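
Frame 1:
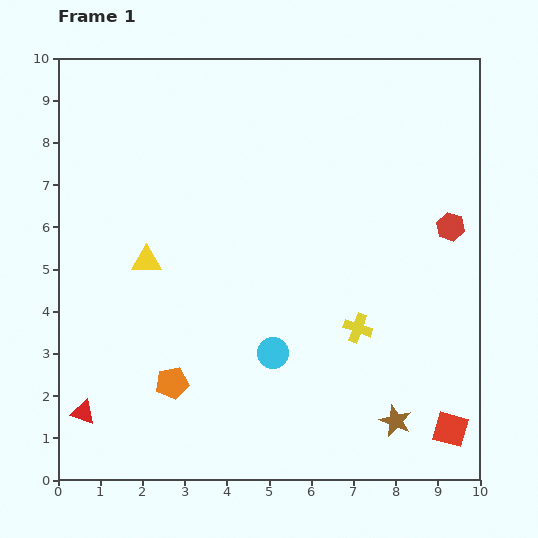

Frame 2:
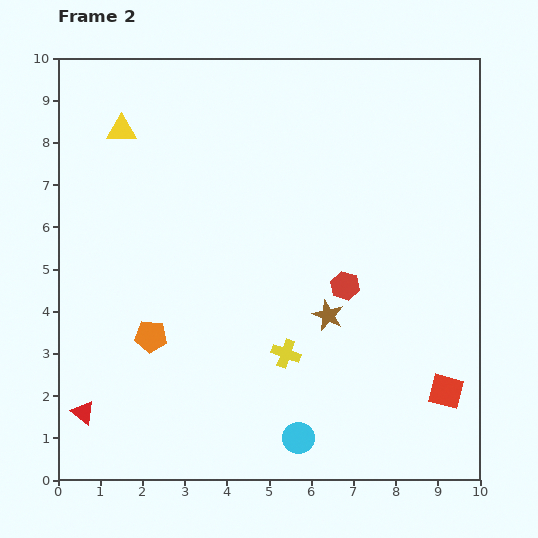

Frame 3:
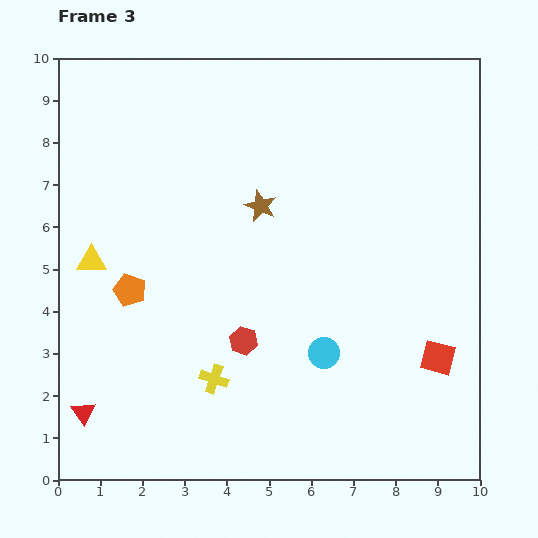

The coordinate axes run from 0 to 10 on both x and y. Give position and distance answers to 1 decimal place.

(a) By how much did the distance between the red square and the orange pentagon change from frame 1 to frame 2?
+0.4

Distance in frame 1: 6.7. Distance in frame 2: 7.1.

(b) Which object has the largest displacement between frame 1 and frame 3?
the brown star

(moved 6.0; next 5.6)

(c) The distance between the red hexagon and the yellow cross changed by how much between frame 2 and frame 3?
-1.0

Distance in frame 2: 2.1. Distance in frame 3: 1.1.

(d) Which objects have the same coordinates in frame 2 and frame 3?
the red triangle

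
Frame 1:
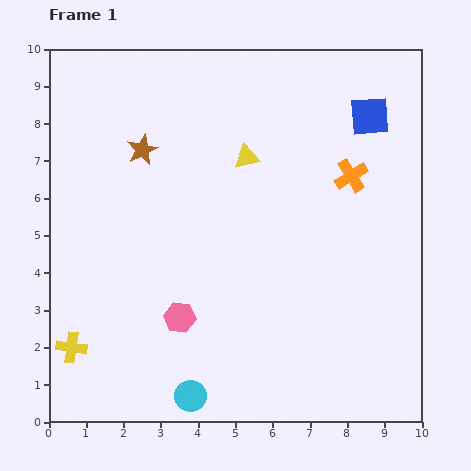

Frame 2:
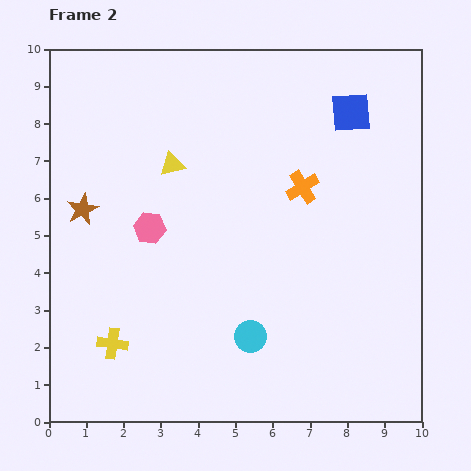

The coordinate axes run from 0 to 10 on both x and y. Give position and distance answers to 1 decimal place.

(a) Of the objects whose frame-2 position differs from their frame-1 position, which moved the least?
the blue square

(moved 0.5)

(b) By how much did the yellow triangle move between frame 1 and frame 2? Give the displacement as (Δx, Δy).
(-2.0, -0.2)

The yellow triangle was at (5.3, 7.1) in frame 1 and (3.3, 6.9) in frame 2.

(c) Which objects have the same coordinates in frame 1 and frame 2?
none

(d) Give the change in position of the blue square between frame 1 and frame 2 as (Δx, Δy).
(-0.5, 0.1)

The blue square was at (8.6, 8.2) in frame 1 and (8.1, 8.3) in frame 2.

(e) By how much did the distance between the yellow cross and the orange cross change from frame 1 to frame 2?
-2.2

Distance in frame 1: 8.8. Distance in frame 2: 6.6.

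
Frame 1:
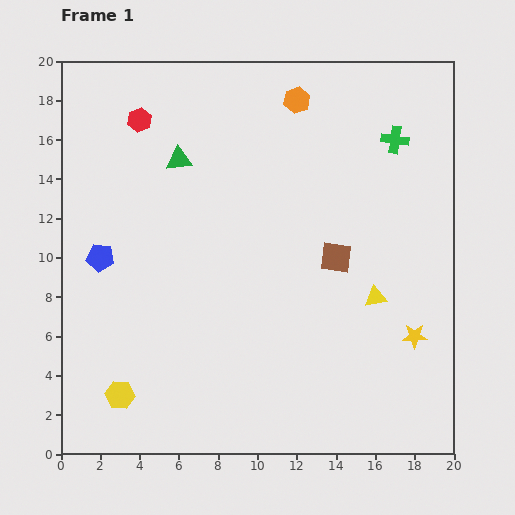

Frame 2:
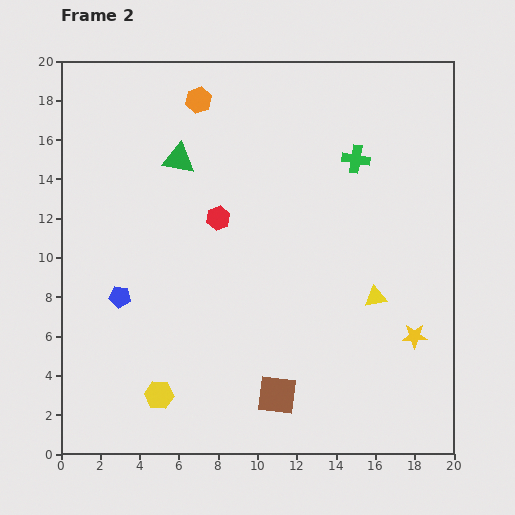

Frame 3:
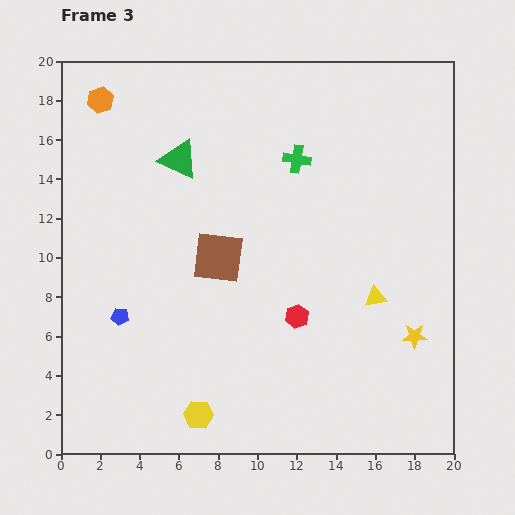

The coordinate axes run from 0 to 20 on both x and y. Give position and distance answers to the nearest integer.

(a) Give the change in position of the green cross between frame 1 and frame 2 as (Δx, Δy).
(-2, -1)

The green cross was at (17, 16) in frame 1 and (15, 15) in frame 2.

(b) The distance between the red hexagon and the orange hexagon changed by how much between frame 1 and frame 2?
-2

Distance in frame 1: 8. Distance in frame 2: 6.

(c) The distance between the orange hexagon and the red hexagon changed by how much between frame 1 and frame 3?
+7

Distance in frame 1: 8. Distance in frame 3: 15.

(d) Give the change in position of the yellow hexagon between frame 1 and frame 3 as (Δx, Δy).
(4, -1)

The yellow hexagon was at (3, 3) in frame 1 and (7, 2) in frame 3.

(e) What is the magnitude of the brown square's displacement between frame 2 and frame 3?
8

The brown square moved from (11, 3) to (8, 10), a distance of √(3² + 7²) ≈ 8.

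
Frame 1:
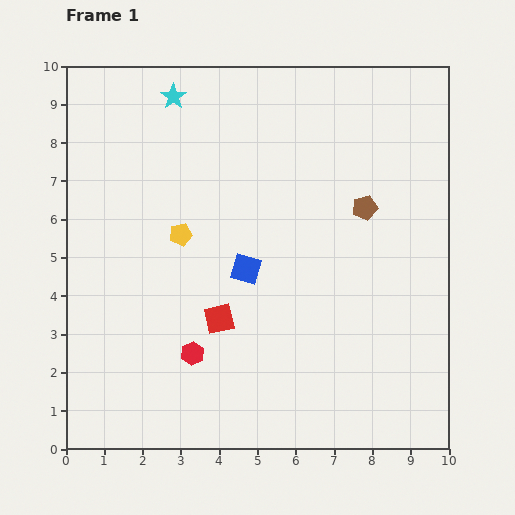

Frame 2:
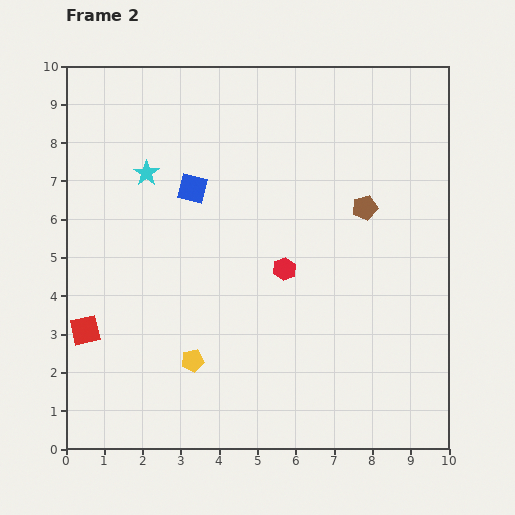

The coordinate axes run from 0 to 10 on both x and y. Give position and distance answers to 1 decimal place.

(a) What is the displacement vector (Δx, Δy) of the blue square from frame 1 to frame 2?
(-1.4, 2.1)

The blue square was at (4.7, 4.7) in frame 1 and (3.3, 6.8) in frame 2.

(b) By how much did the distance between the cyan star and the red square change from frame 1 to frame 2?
-1.5

Distance in frame 1: 5.9. Distance in frame 2: 4.4.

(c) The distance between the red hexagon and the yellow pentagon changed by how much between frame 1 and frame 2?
+0.3

Distance in frame 1: 3.1. Distance in frame 2: 3.4.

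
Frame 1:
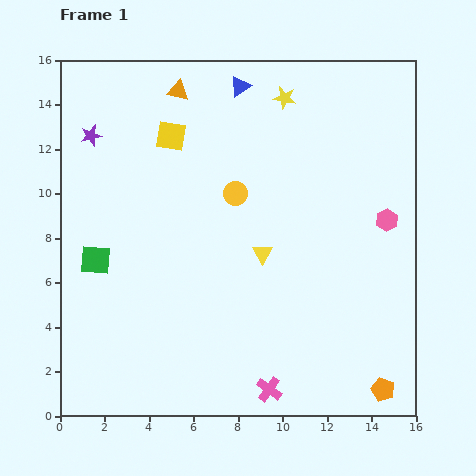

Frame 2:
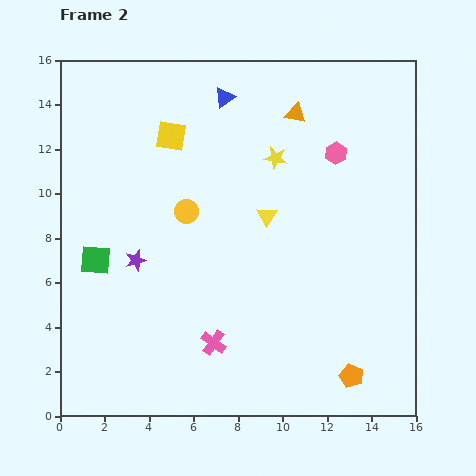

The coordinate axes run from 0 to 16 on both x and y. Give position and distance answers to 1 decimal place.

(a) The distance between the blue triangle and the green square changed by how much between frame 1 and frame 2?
-0.9

Distance in frame 1: 10.2. Distance in frame 2: 9.3.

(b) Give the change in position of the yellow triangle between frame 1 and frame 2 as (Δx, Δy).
(0.2, 1.7)

The yellow triangle was at (9.1, 7.3) in frame 1 and (9.3, 9.0) in frame 2.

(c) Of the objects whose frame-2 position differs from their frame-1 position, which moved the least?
the blue triangle

(moved 0.9)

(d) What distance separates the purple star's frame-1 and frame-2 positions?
5.9

The purple star moved from (1.4, 12.6) to (3.4, 7.0), a distance of √(2.0² + 5.6²) ≈ 5.9.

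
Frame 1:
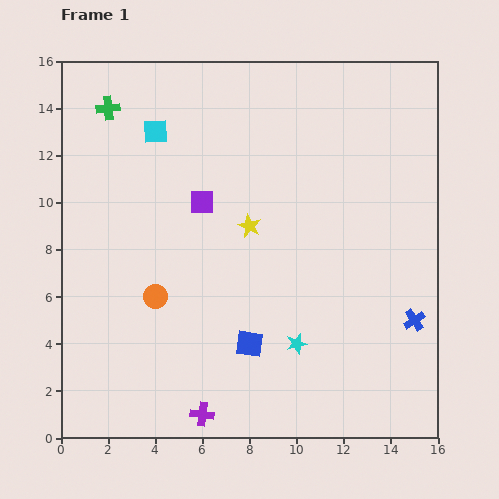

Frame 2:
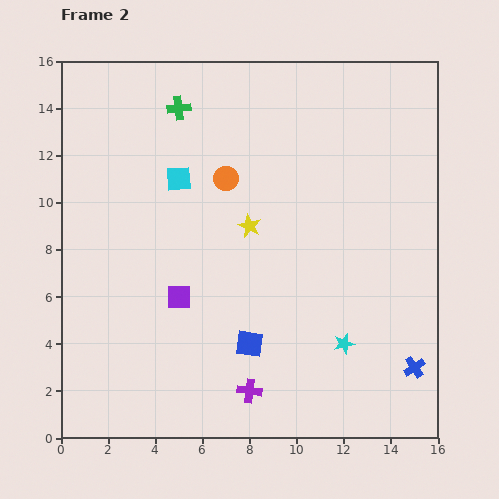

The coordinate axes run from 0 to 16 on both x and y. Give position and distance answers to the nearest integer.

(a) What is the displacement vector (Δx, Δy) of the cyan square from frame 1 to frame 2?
(1, -2)

The cyan square was at (4, 13) in frame 1 and (5, 11) in frame 2.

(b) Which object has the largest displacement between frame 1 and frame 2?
the orange circle

(moved 6; next 4)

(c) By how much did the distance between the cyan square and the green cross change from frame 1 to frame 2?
+1

Distance in frame 1: 2. Distance in frame 2: 3.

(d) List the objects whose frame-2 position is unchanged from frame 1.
the blue square, the yellow star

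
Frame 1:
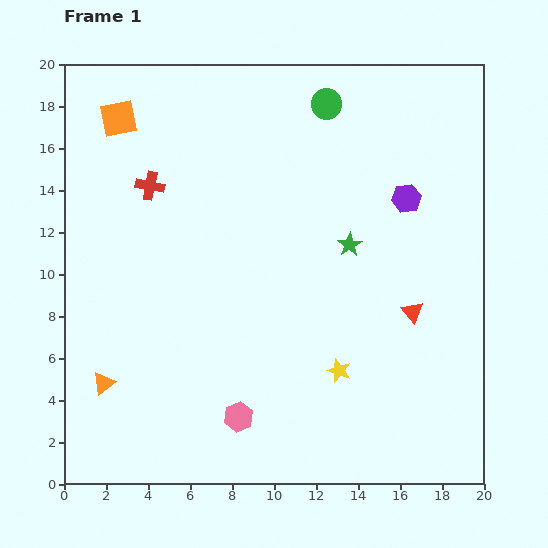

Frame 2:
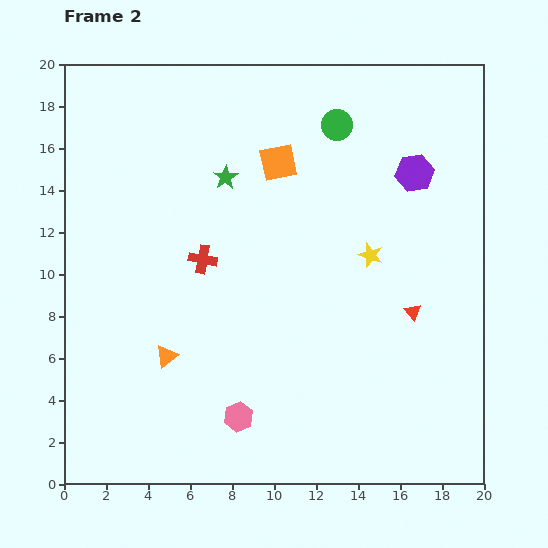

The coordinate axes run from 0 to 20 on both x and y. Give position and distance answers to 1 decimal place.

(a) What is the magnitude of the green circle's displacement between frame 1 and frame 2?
1.1

The green circle moved from (12.5, 18.1) to (13.0, 17.1), a distance of √(0.5² + 1.0²) ≈ 1.1.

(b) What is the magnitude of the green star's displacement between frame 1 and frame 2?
6.7

The green star moved from (13.6, 11.4) to (7.7, 14.6), a distance of √(5.9² + 3.2²) ≈ 6.7.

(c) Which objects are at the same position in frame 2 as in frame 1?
the red triangle, the pink hexagon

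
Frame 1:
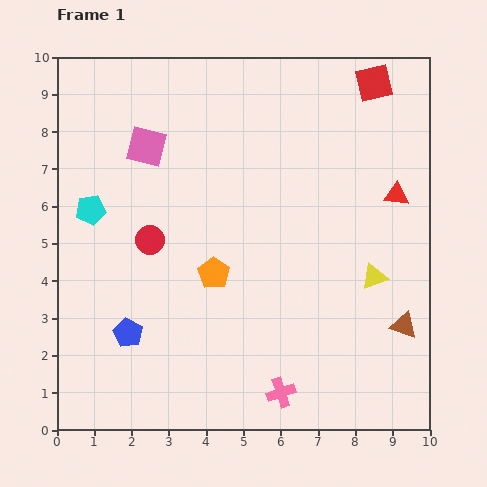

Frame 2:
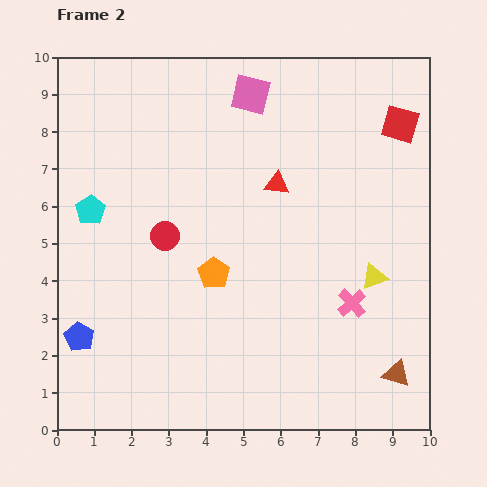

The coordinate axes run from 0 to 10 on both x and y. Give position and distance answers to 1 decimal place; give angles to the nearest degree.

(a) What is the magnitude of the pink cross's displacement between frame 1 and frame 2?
3.1

The pink cross moved from (6.0, 1.0) to (7.9, 3.4), a distance of √(1.9² + 2.4²) ≈ 3.1.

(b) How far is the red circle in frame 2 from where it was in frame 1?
0.4

The red circle moved from (2.5, 5.1) to (2.9, 5.2), a distance of √(0.4² + 0.1²) ≈ 0.4.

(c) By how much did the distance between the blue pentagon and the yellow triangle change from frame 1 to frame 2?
+1.3

Distance in frame 1: 6.8. Distance in frame 2: 8.1.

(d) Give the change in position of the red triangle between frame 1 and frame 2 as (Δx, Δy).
(-3.2, 0.3)

The red triangle was at (9.1, 6.3) in frame 1 and (5.9, 6.6) in frame 2.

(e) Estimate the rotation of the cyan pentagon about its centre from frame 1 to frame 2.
22° counter-clockwise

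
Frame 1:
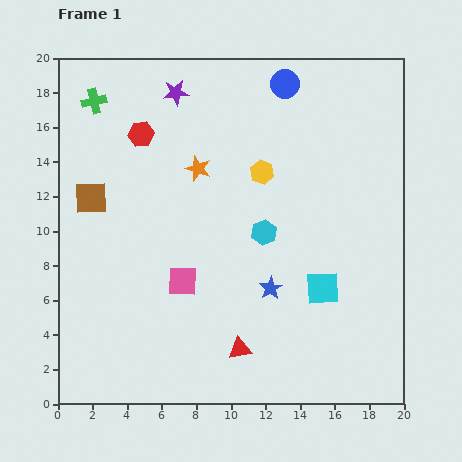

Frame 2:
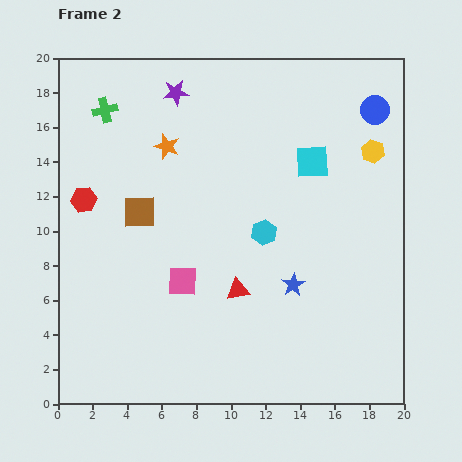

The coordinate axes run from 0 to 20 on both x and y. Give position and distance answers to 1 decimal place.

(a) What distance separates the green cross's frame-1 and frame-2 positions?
0.8

The green cross moved from (2.1, 17.5) to (2.7, 17.0), a distance of √(0.6² + 0.5²) ≈ 0.8.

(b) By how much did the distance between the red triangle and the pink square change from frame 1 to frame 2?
-1.9

Distance in frame 1: 5.1. Distance in frame 2: 3.2.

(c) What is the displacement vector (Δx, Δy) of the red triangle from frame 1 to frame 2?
(-0.1, 3.4)

The red triangle was at (10.5, 3.2) in frame 1 and (10.4, 6.6) in frame 2.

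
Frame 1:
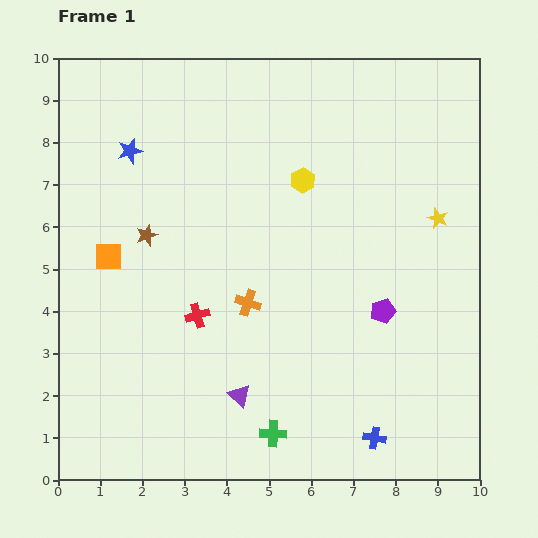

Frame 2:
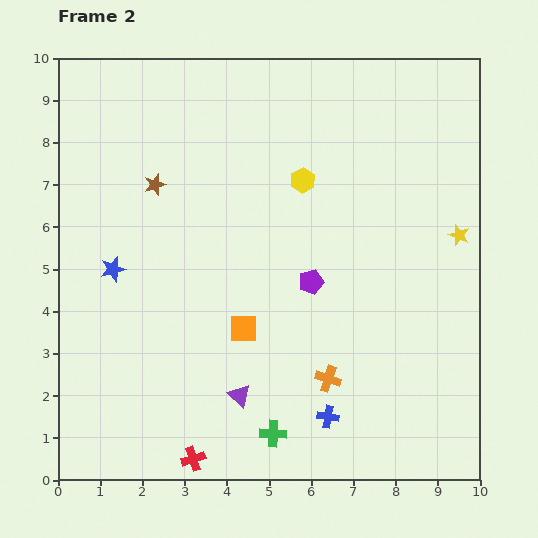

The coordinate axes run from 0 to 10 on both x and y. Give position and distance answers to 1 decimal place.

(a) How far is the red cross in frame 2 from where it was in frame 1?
3.4

The red cross moved from (3.3, 3.9) to (3.2, 0.5), a distance of √(0.1² + 3.4²) ≈ 3.4.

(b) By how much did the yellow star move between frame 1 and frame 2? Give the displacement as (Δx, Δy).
(0.5, -0.4)

The yellow star was at (9.0, 6.2) in frame 1 and (9.5, 5.8) in frame 2.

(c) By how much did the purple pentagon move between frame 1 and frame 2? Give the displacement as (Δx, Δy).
(-1.7, 0.7)

The purple pentagon was at (7.7, 4.0) in frame 1 and (6.0, 4.7) in frame 2.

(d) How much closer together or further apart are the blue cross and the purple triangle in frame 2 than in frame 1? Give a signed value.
-1.2

Distance in frame 1: 3.4. Distance in frame 2: 2.2.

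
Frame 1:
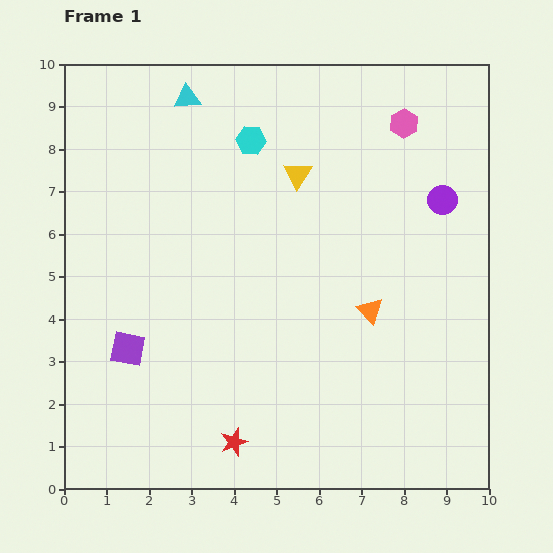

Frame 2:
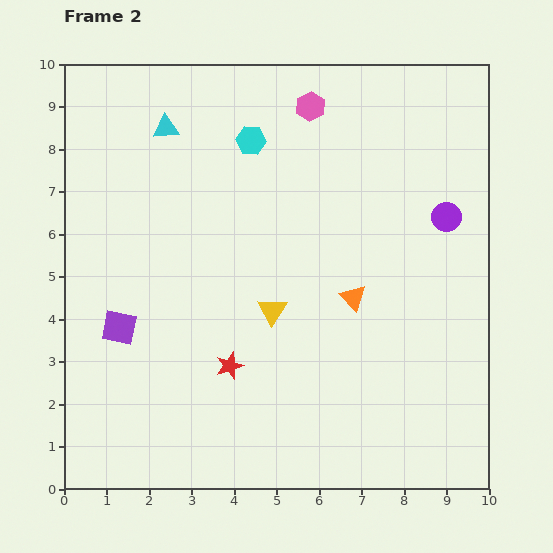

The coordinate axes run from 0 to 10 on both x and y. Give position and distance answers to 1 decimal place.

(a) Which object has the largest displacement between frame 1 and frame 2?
the yellow triangle

(moved 3.3; next 2.2)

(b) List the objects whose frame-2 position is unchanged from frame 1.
the cyan hexagon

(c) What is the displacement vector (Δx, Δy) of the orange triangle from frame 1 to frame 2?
(-0.4, 0.3)

The orange triangle was at (7.2, 4.2) in frame 1 and (6.8, 4.5) in frame 2.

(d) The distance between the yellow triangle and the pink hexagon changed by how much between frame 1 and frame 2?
+2.1

Distance in frame 1: 2.8. Distance in frame 2: 4.9.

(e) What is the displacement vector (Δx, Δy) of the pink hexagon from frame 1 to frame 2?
(-2.2, 0.4)

The pink hexagon was at (8.0, 8.6) in frame 1 and (5.8, 9.0) in frame 2.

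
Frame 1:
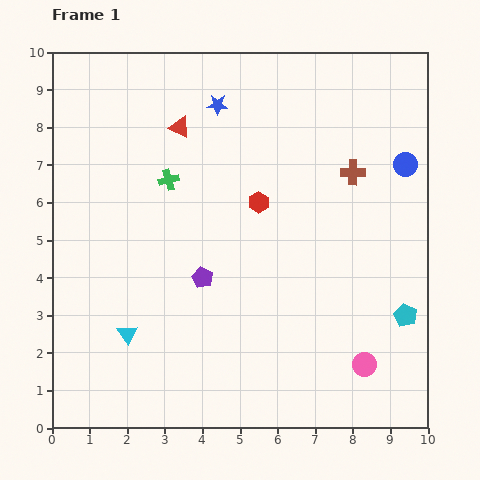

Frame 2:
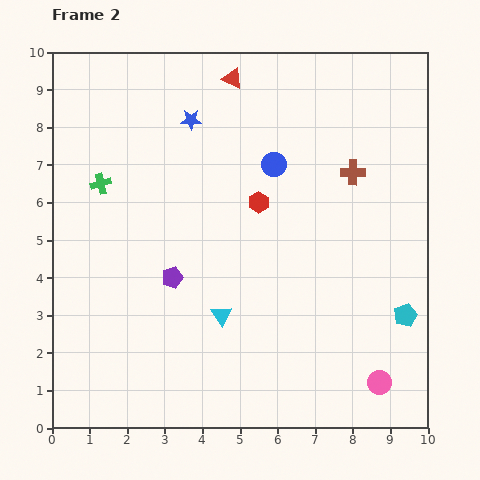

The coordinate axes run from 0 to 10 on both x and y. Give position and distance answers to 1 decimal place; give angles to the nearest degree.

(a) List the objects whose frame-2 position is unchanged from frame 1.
the cyan pentagon, the brown cross, the red hexagon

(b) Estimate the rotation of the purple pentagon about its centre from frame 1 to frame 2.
28° clockwise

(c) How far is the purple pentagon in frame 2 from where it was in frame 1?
0.8

The purple pentagon moved from (4.0, 4.0) to (3.2, 4.0), a distance of √(0.8² + 0.0²) ≈ 0.8.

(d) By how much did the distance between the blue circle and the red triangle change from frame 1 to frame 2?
-3.6

Distance in frame 1: 6.1. Distance in frame 2: 2.5.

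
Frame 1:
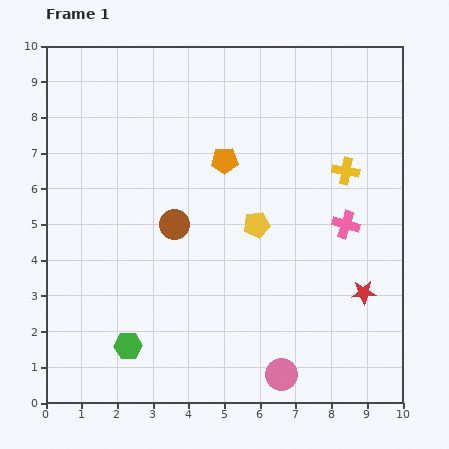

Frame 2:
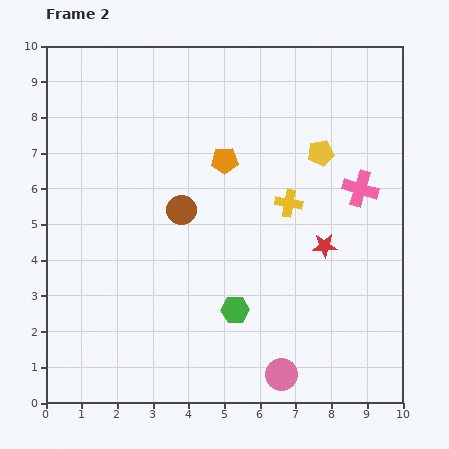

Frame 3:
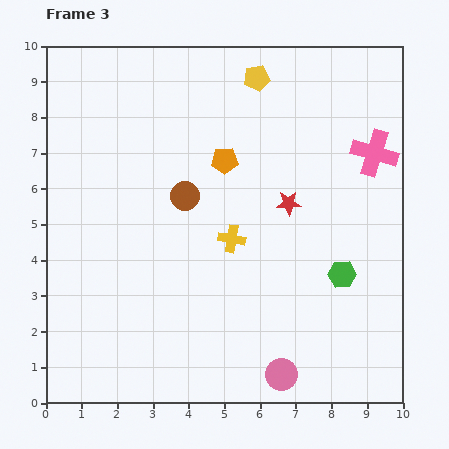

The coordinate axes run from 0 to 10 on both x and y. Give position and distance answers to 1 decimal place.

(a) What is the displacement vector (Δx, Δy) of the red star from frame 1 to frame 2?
(-1.1, 1.3)

The red star was at (8.9, 3.1) in frame 1 and (7.8, 4.4) in frame 2.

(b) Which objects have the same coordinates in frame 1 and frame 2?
the orange pentagon, the pink circle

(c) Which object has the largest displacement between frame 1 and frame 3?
the green hexagon

(moved 6.3; next 4.1)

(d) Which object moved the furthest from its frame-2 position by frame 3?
the green hexagon

(moved 3.2; next 2.8)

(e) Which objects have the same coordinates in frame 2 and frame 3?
the orange pentagon, the pink circle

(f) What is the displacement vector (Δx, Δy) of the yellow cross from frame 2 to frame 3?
(-1.6, -1.0)

The yellow cross was at (6.8, 5.6) in frame 2 and (5.2, 4.6) in frame 3.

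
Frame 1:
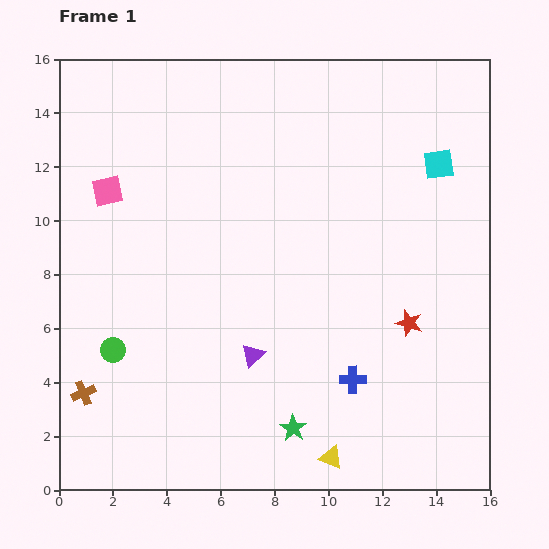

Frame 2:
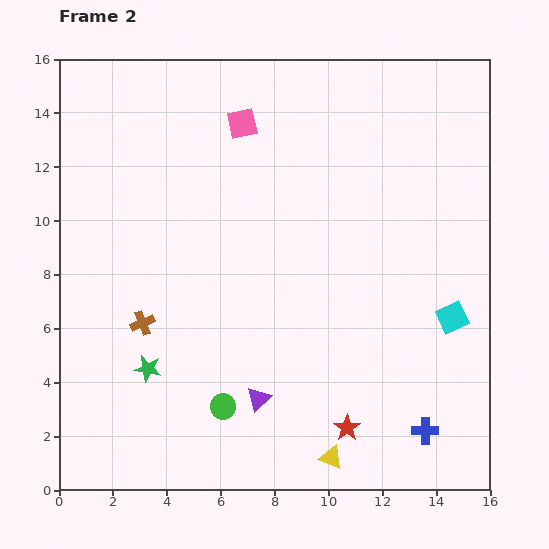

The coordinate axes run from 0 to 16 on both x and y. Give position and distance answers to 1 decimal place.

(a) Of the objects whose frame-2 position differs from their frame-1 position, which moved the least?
the purple triangle

(moved 1.6)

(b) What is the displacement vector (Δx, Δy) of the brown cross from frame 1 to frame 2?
(2.2, 2.6)

The brown cross was at (0.9, 3.6) in frame 1 and (3.1, 6.2) in frame 2.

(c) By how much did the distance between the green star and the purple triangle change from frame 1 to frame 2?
+1.1

Distance in frame 1: 3.1. Distance in frame 2: 4.2.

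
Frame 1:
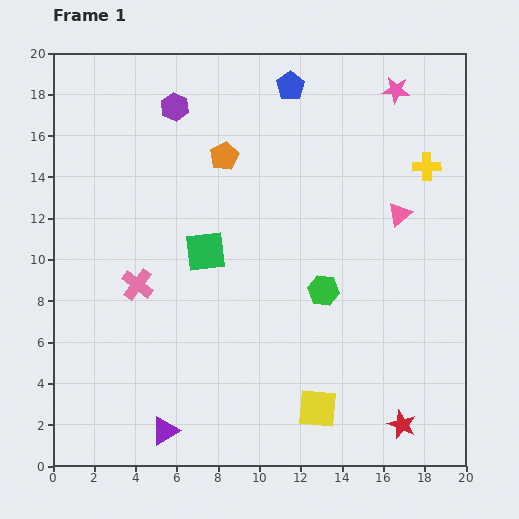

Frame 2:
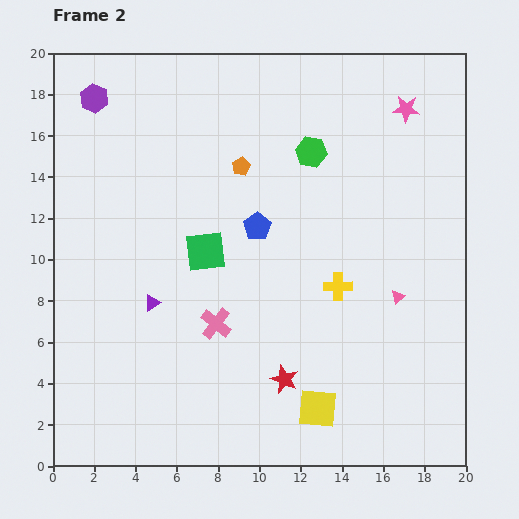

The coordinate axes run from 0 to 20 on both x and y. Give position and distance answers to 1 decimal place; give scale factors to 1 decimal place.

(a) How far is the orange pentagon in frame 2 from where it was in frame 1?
0.9

The orange pentagon moved from (8.3, 15.0) to (9.1, 14.5), a distance of √(0.8² + 0.5²) ≈ 0.9.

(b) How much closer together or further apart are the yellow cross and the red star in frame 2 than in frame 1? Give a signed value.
-7.4

Distance in frame 1: 12.6. Distance in frame 2: 5.2.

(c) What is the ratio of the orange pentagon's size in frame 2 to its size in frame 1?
0.6×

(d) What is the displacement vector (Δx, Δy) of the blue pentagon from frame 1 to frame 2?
(-1.6, -6.8)

The blue pentagon was at (11.5, 18.4) in frame 1 and (9.9, 11.6) in frame 2.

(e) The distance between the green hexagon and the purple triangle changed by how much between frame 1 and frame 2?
+0.3

Distance in frame 1: 10.3. Distance in frame 2: 10.6.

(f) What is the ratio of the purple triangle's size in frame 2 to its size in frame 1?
0.6×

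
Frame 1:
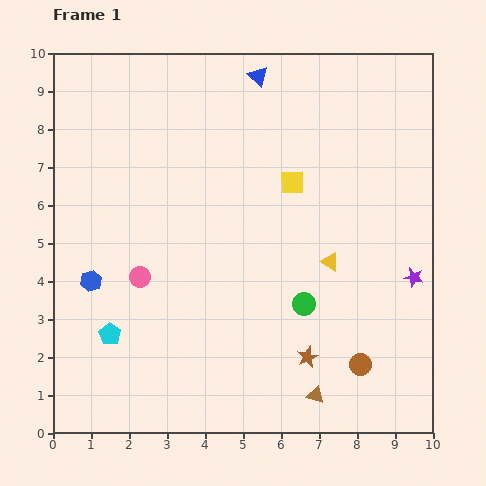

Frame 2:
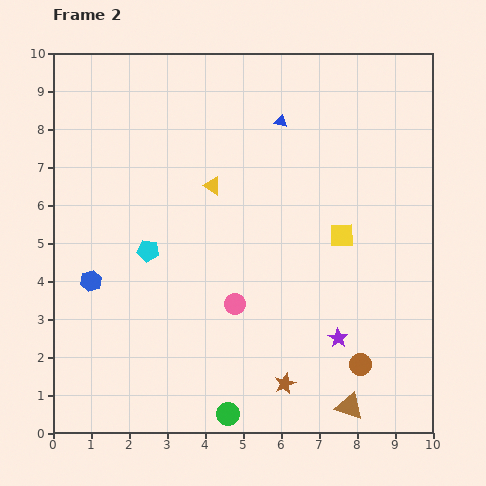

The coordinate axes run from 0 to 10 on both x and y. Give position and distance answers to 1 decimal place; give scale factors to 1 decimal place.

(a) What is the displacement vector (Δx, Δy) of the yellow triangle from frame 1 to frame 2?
(-3.1, 2.0)

The yellow triangle was at (7.3, 4.5) in frame 1 and (4.2, 6.5) in frame 2.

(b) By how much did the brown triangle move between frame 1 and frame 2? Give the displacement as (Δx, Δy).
(0.9, -0.3)

The brown triangle was at (6.9, 1.0) in frame 1 and (7.8, 0.7) in frame 2.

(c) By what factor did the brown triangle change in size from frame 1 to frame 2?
1.6×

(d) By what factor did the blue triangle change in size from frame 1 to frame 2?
0.6×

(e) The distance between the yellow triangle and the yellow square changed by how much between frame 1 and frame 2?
+1.3

Distance in frame 1: 2.3. Distance in frame 2: 3.6.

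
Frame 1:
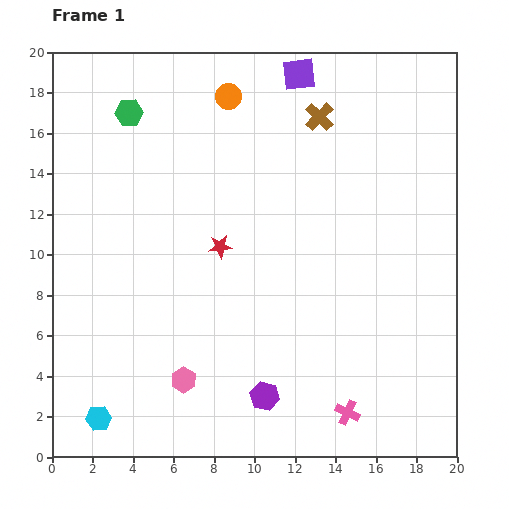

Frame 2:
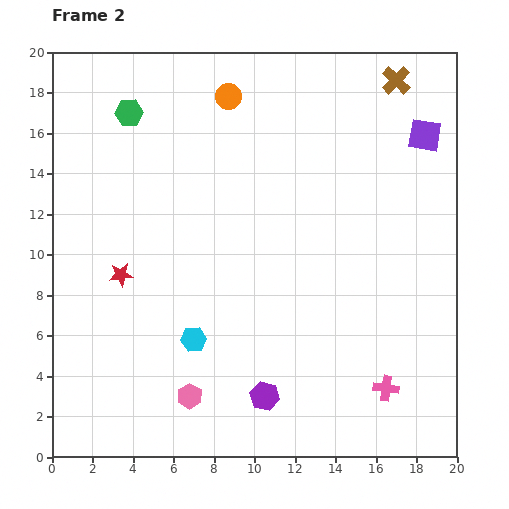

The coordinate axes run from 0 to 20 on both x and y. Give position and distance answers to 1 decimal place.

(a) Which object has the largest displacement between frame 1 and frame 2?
the purple square

(moved 6.9; next 6.1)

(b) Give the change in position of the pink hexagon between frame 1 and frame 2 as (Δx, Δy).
(0.3, -0.8)

The pink hexagon was at (6.5, 3.8) in frame 1 and (6.8, 3.0) in frame 2.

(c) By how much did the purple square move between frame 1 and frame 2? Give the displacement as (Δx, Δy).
(6.2, -3.0)

The purple square was at (12.2, 18.9) in frame 1 and (18.4, 15.9) in frame 2.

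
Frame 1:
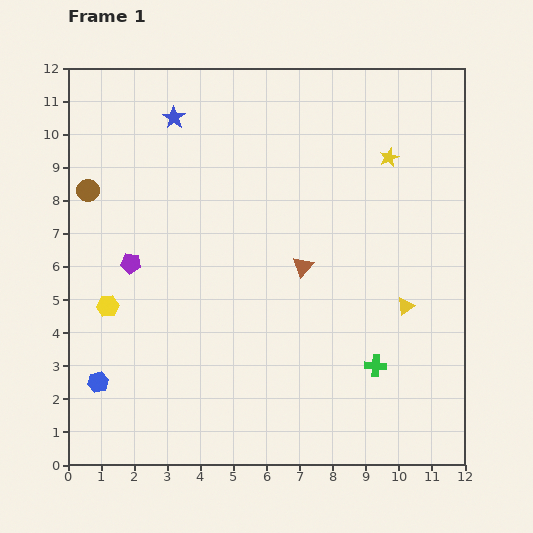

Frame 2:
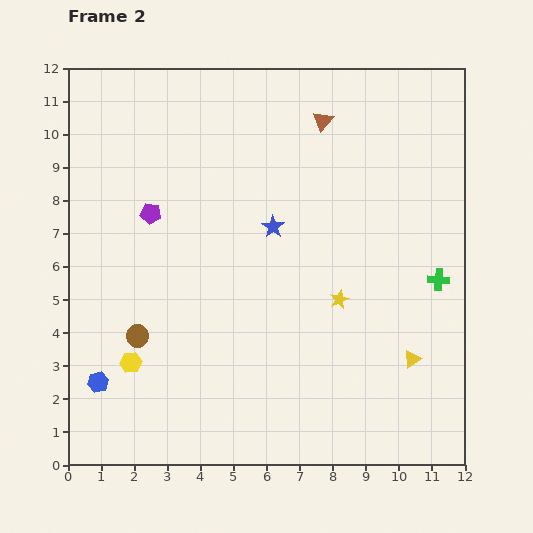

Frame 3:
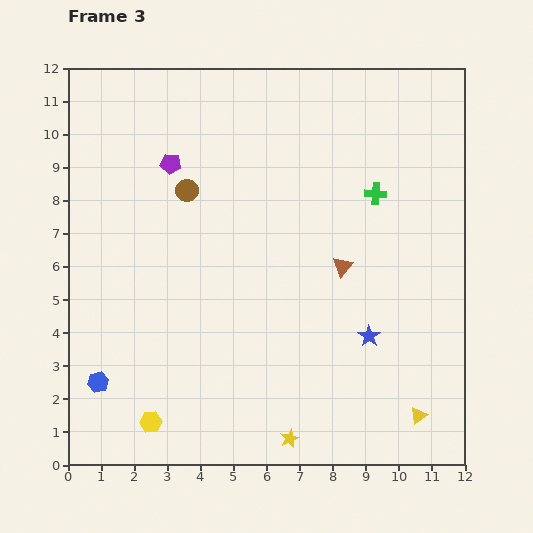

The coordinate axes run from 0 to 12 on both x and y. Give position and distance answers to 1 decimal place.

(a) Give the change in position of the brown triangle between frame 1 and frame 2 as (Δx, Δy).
(0.6, 4.4)

The brown triangle was at (7.1, 6.0) in frame 1 and (7.7, 10.4) in frame 2.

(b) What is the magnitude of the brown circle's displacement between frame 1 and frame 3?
3.0

The brown circle moved from (0.6, 8.3) to (3.6, 8.3), a distance of √(3.0² + 0.0²) ≈ 3.0.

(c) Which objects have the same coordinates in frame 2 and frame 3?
the blue hexagon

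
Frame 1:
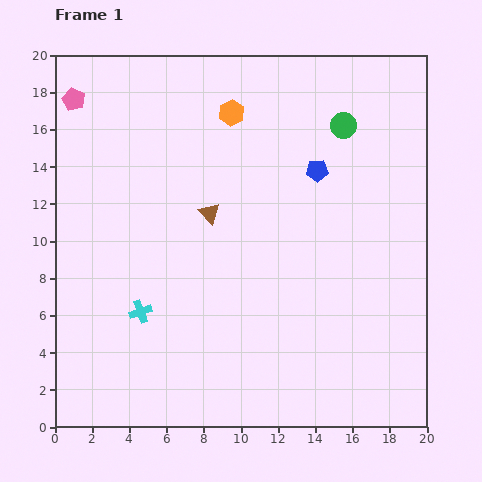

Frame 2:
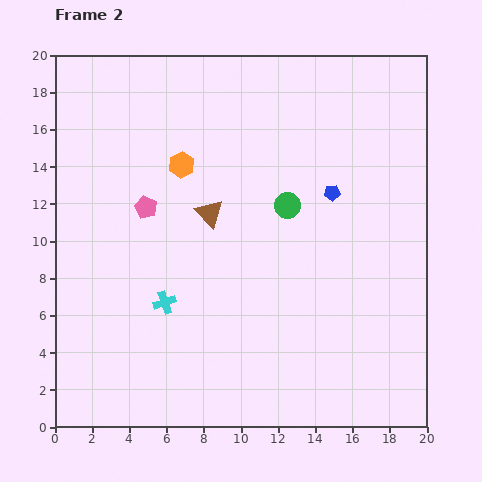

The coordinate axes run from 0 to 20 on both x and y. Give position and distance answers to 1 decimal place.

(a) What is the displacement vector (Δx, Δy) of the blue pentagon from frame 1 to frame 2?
(0.8, -1.2)

The blue pentagon was at (14.1, 13.8) in frame 1 and (14.9, 12.6) in frame 2.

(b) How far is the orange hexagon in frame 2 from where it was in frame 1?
3.9

The orange hexagon moved from (9.5, 16.9) to (6.8, 14.1), a distance of √(2.7² + 2.8²) ≈ 3.9.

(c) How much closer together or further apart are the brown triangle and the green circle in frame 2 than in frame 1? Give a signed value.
-4.4

Distance in frame 1: 8.6. Distance in frame 2: 4.2.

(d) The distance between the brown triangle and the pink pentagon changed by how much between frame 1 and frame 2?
-6.1

Distance in frame 1: 9.5. Distance in frame 2: 3.4.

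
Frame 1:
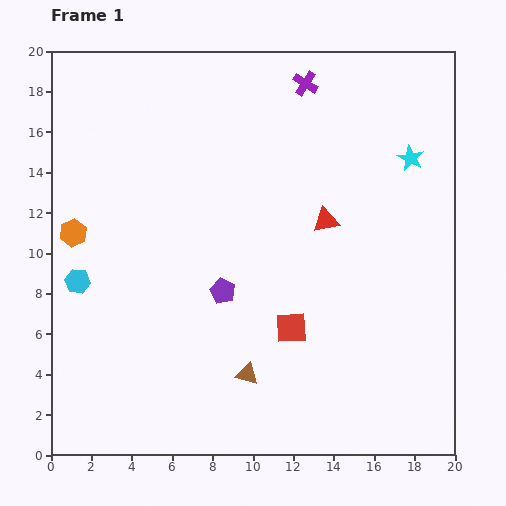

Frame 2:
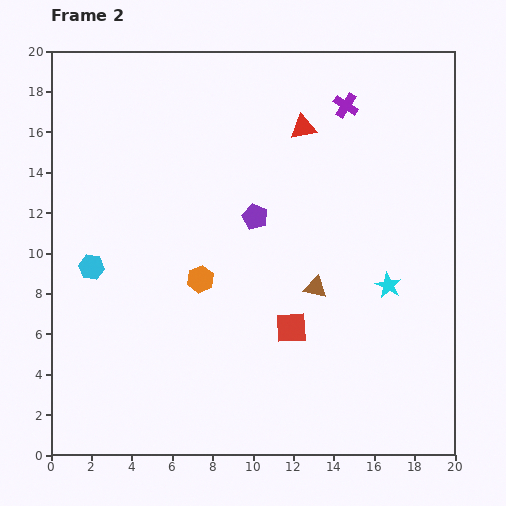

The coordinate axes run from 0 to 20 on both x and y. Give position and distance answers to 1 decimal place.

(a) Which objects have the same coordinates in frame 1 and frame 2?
the red square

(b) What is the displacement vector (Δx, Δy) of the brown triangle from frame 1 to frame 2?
(3.4, 4.3)

The brown triangle was at (9.7, 4.0) in frame 1 and (13.1, 8.3) in frame 2.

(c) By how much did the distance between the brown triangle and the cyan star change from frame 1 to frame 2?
-9.8

Distance in frame 1: 13.4. Distance in frame 2: 3.6.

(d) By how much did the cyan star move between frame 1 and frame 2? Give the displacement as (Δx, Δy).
(-1.1, -6.3)

The cyan star was at (17.8, 14.7) in frame 1 and (16.7, 8.4) in frame 2.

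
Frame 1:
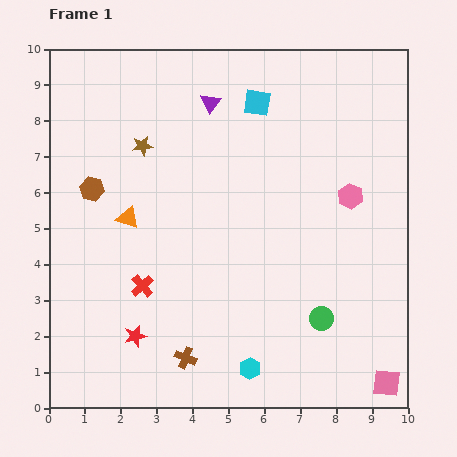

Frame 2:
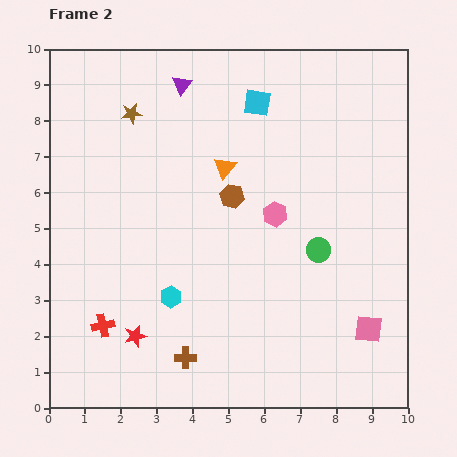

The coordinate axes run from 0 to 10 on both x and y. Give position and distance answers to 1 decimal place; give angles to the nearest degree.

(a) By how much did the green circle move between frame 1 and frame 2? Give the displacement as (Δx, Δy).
(-0.1, 1.9)

The green circle was at (7.6, 2.5) in frame 1 and (7.5, 4.4) in frame 2.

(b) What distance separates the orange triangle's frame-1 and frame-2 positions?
3.0

The orange triangle moved from (2.2, 5.3) to (4.9, 6.7), a distance of √(2.7² + 1.4²) ≈ 3.0.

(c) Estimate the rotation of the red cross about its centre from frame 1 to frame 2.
29° clockwise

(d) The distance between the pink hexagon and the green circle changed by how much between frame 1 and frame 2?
-1.9

Distance in frame 1: 3.5. Distance in frame 2: 1.6.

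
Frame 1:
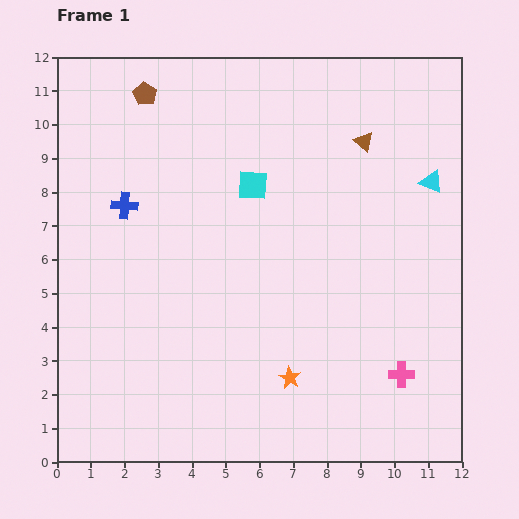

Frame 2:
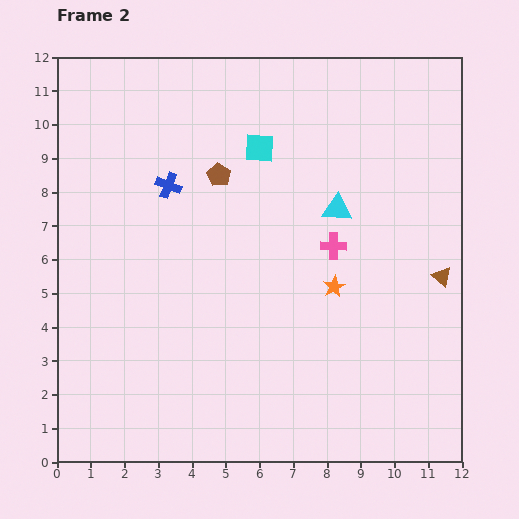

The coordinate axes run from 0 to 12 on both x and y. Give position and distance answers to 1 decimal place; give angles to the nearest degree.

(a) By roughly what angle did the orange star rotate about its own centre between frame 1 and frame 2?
15° clockwise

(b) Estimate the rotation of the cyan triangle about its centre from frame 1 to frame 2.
19° counter-clockwise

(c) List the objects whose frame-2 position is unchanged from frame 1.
none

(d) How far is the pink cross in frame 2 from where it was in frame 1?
4.3

The pink cross moved from (10.2, 2.6) to (8.2, 6.4), a distance of √(2.0² + 3.8²) ≈ 4.3.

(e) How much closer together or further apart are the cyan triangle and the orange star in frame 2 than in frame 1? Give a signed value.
-4.9

Distance in frame 1: 7.2. Distance in frame 2: 2.3.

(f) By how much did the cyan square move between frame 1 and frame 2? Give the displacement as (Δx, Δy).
(0.2, 1.1)

The cyan square was at (5.8, 8.2) in frame 1 and (6.0, 9.3) in frame 2.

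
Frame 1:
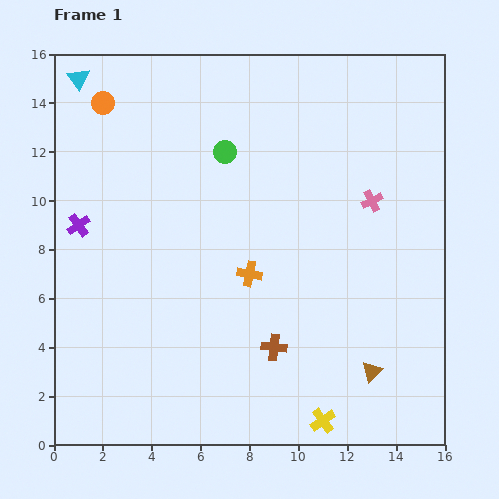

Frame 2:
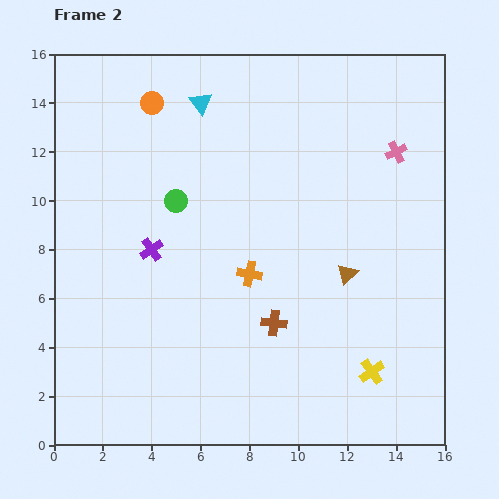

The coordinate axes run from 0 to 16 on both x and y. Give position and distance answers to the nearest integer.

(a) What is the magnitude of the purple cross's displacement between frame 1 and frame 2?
3

The purple cross moved from (1, 9) to (4, 8), a distance of √(3² + 1²) ≈ 3.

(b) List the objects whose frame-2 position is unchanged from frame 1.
the orange cross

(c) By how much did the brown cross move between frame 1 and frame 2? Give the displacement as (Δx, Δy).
(0, 1)

The brown cross was at (9, 4) in frame 1 and (9, 5) in frame 2.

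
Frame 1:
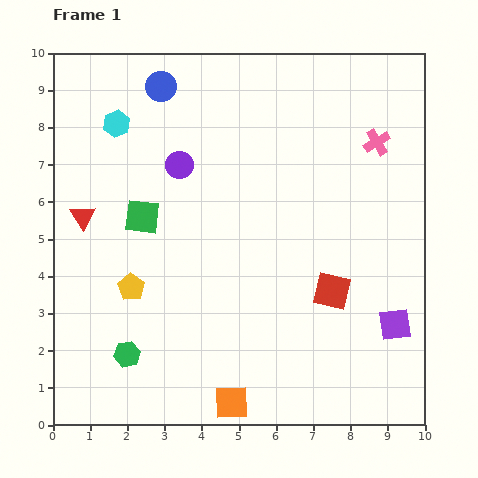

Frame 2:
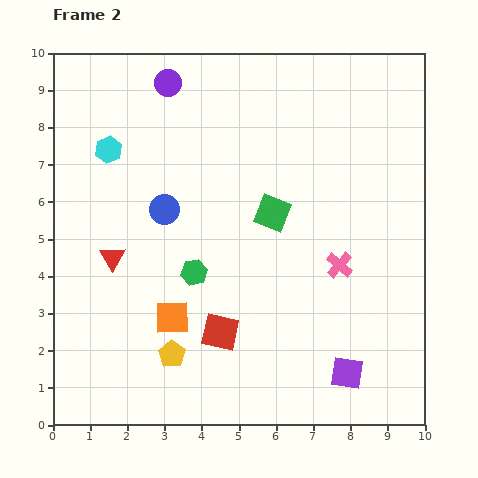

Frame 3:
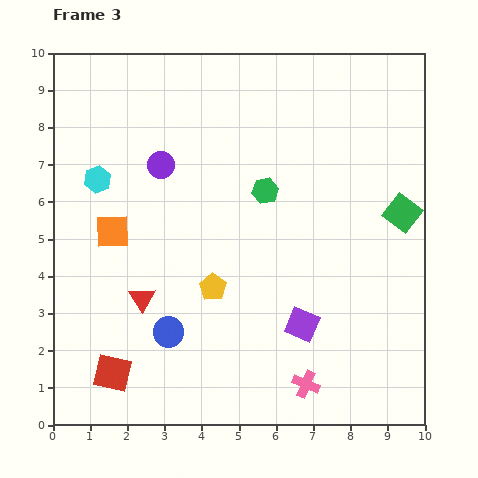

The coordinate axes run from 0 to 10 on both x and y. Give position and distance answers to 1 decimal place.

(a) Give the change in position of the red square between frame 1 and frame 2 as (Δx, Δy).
(-3.0, -1.1)

The red square was at (7.5, 3.6) in frame 1 and (4.5, 2.5) in frame 2.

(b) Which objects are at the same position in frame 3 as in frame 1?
none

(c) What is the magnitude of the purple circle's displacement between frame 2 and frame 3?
2.2

The purple circle moved from (3.1, 9.2) to (2.9, 7.0), a distance of √(0.2² + 2.2²) ≈ 2.2.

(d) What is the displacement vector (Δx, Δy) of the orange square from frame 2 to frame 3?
(-1.6, 2.3)

The orange square was at (3.2, 2.9) in frame 2 and (1.6, 5.2) in frame 3.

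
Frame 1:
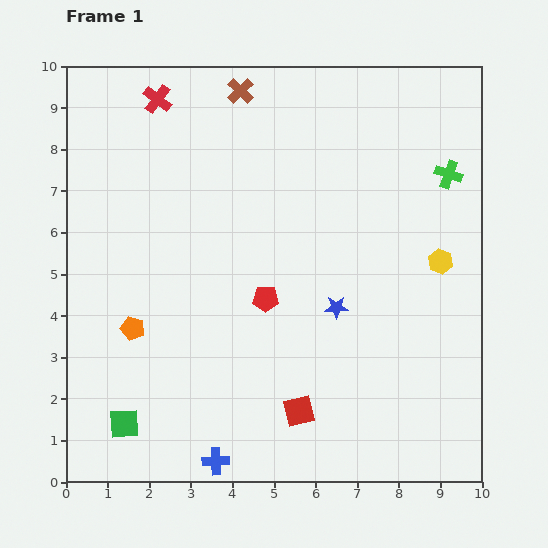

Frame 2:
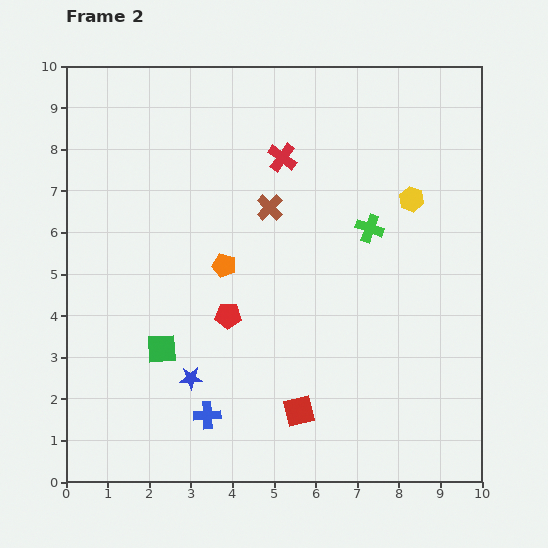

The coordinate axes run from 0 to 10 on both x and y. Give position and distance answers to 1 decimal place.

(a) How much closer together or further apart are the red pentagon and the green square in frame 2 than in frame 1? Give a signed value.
-2.7

Distance in frame 1: 4.5. Distance in frame 2: 1.8.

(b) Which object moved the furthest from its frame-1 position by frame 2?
the blue star

(moved 3.9; next 3.3)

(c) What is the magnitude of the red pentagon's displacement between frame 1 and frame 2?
1.0

The red pentagon moved from (4.8, 4.4) to (3.9, 4.0), a distance of √(0.9² + 0.4²) ≈ 1.0.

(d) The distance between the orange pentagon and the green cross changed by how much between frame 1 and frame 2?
-4.9

Distance in frame 1: 8.5. Distance in frame 2: 3.6.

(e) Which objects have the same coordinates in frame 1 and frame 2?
the red square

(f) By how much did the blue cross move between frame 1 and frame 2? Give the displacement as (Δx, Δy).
(-0.2, 1.1)

The blue cross was at (3.6, 0.5) in frame 1 and (3.4, 1.6) in frame 2.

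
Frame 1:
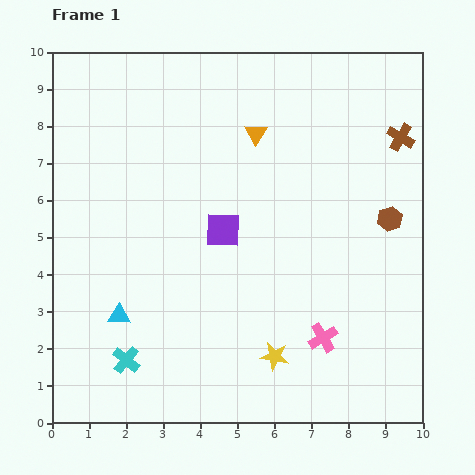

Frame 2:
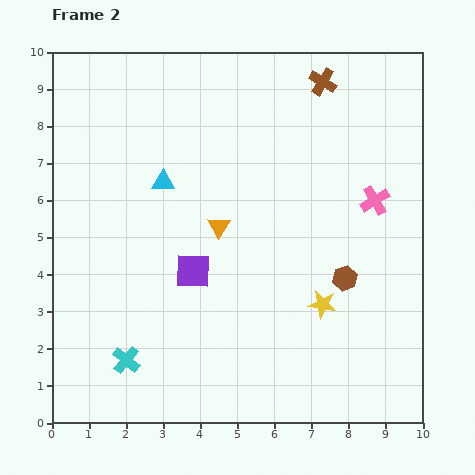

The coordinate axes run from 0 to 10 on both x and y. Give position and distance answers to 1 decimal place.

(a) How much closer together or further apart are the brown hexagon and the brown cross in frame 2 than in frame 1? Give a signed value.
+3.1

Distance in frame 1: 2.2. Distance in frame 2: 5.3.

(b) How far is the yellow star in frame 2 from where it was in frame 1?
1.9

The yellow star moved from (6.0, 1.8) to (7.3, 3.2), a distance of √(1.3² + 1.4²) ≈ 1.9.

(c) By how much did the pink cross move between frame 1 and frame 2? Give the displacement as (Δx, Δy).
(1.4, 3.7)

The pink cross was at (7.3, 2.3) in frame 1 and (8.7, 6.0) in frame 2.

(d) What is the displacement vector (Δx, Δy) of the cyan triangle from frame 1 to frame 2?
(1.2, 3.6)

The cyan triangle was at (1.8, 2.9) in frame 1 and (3.0, 6.5) in frame 2.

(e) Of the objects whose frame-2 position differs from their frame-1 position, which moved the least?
the purple square

(moved 1.4)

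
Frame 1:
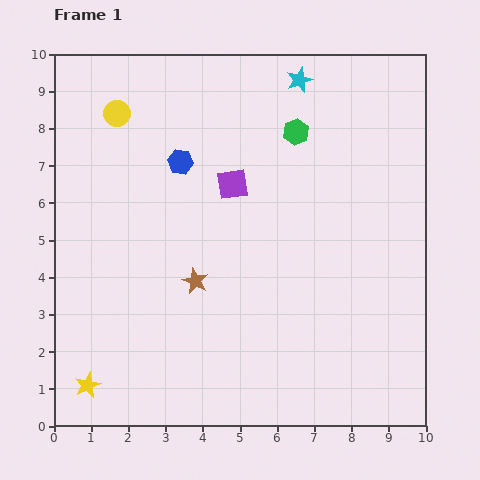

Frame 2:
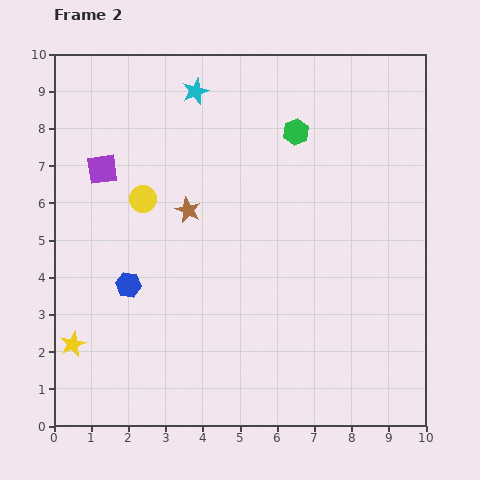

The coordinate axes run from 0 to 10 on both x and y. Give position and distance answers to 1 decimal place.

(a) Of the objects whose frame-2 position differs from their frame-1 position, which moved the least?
the yellow star

(moved 1.2)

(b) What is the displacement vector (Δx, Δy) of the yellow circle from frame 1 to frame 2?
(0.7, -2.3)

The yellow circle was at (1.7, 8.4) in frame 1 and (2.4, 6.1) in frame 2.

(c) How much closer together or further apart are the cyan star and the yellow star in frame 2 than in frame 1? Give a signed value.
-2.4

Distance in frame 1: 10.0. Distance in frame 2: 7.6.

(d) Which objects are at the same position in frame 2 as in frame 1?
the green hexagon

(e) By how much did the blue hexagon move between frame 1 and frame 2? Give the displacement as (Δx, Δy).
(-1.4, -3.3)

The blue hexagon was at (3.4, 7.1) in frame 1 and (2.0, 3.8) in frame 2.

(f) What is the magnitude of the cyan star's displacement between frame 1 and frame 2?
2.8

The cyan star moved from (6.6, 9.3) to (3.8, 9.0), a distance of √(2.8² + 0.3²) ≈ 2.8.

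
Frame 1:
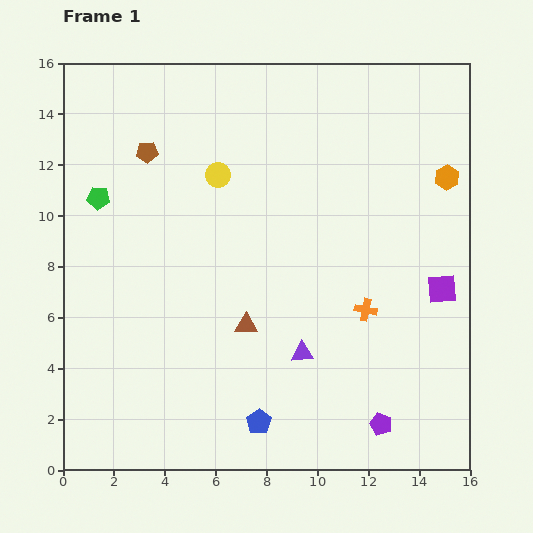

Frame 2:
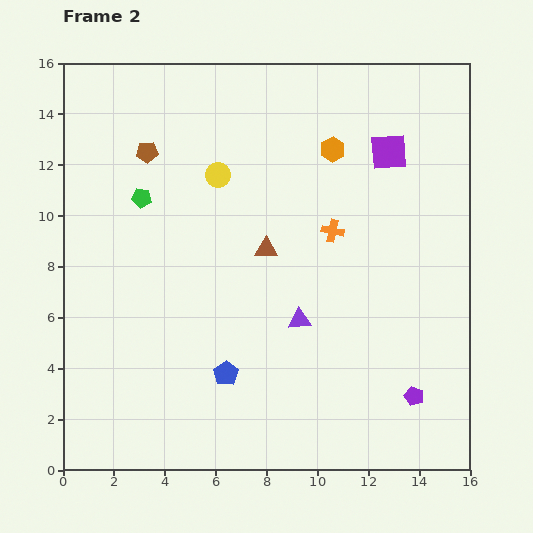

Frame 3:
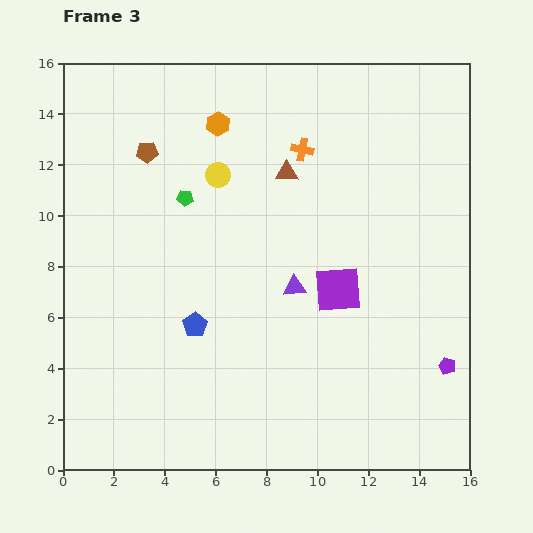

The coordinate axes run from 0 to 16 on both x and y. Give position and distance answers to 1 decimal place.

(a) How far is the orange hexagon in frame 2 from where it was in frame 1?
4.6

The orange hexagon moved from (15.1, 11.5) to (10.6, 12.6), a distance of √(4.5² + 1.1²) ≈ 4.6.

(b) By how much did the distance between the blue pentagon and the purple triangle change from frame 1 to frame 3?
+1.0

Distance in frame 1: 3.2. Distance in frame 3: 4.2.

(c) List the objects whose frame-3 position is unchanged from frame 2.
the yellow circle, the brown pentagon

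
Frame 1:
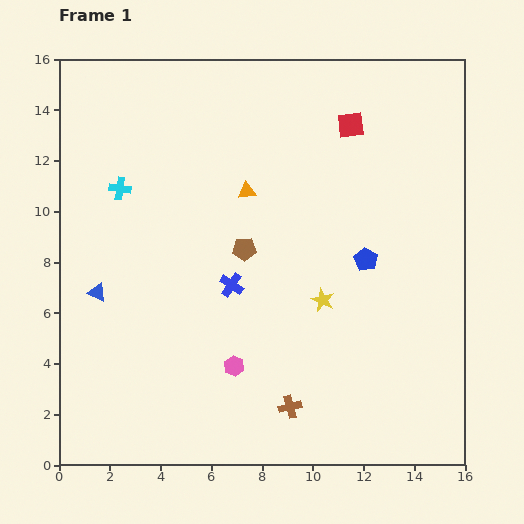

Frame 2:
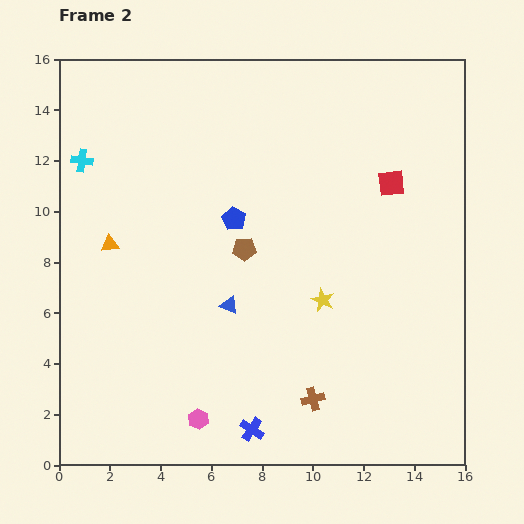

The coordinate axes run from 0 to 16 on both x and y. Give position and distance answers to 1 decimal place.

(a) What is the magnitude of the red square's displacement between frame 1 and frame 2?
2.8

The red square moved from (11.5, 13.4) to (13.1, 11.1), a distance of √(1.6² + 2.3²) ≈ 2.8.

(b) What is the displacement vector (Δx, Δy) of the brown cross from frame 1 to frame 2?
(0.9, 0.3)

The brown cross was at (9.1, 2.3) in frame 1 and (10.0, 2.6) in frame 2.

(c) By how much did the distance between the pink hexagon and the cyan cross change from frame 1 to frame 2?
+2.9

Distance in frame 1: 8.3. Distance in frame 2: 11.2.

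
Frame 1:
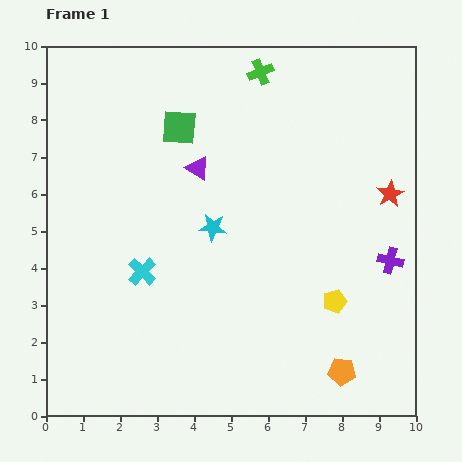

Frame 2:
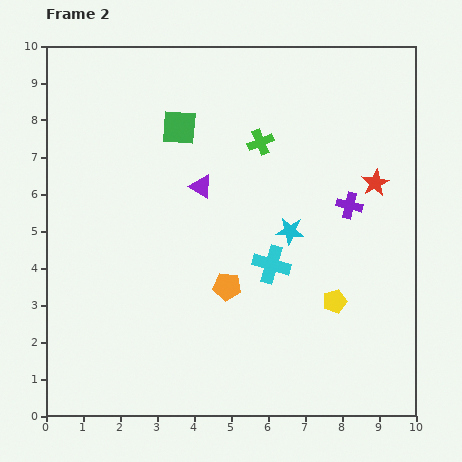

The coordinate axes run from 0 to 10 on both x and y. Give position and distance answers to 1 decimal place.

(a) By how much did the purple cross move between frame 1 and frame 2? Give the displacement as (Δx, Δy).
(-1.1, 1.5)

The purple cross was at (9.3, 4.2) in frame 1 and (8.2, 5.7) in frame 2.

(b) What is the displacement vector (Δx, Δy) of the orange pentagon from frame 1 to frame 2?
(-3.1, 2.3)

The orange pentagon was at (8.0, 1.2) in frame 1 and (4.9, 3.5) in frame 2.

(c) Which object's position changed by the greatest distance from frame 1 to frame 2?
the orange pentagon

(moved 3.9; next 3.5)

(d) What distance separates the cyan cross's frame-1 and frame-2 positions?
3.5

The cyan cross moved from (2.6, 3.9) to (6.1, 4.1), a distance of √(3.5² + 0.2²) ≈ 3.5.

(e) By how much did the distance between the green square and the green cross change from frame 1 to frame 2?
-0.5

Distance in frame 1: 2.7. Distance in frame 2: 2.2.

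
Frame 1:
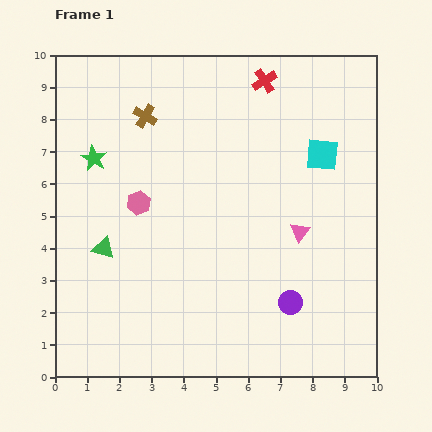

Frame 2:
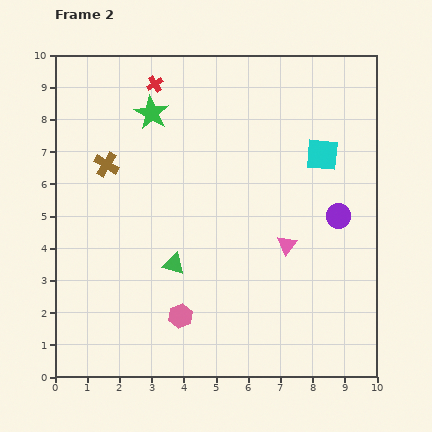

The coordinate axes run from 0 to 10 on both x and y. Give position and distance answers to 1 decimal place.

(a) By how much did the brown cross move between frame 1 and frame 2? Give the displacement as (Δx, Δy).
(-1.2, -1.5)

The brown cross was at (2.8, 8.1) in frame 1 and (1.6, 6.6) in frame 2.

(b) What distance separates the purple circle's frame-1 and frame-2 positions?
3.1

The purple circle moved from (7.3, 2.3) to (8.8, 5.0), a distance of √(1.5² + 2.7²) ≈ 3.1.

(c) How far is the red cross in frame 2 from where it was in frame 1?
3.4

The red cross moved from (6.5, 9.2) to (3.1, 9.1), a distance of √(3.4² + 0.1²) ≈ 3.4.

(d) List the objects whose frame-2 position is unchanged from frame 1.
the cyan square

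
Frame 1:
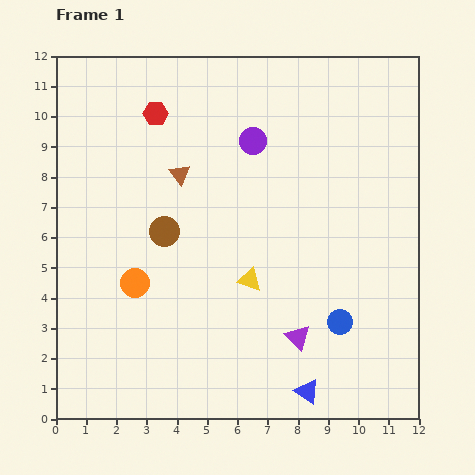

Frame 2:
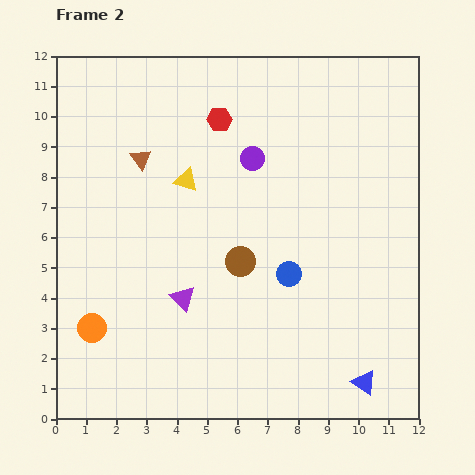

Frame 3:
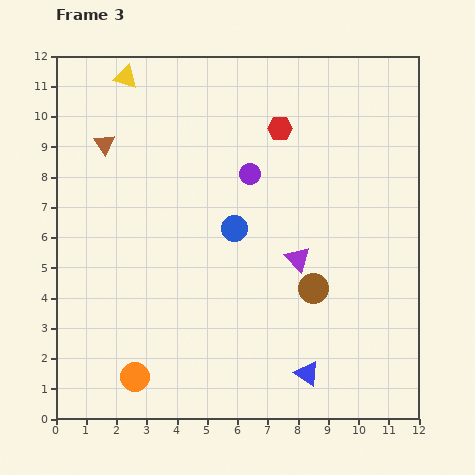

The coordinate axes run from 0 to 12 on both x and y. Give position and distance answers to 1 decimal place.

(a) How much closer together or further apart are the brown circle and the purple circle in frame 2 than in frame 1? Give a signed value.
-0.8

Distance in frame 1: 4.2. Distance in frame 2: 3.4.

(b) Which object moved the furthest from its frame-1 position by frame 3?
the yellow triangle

(moved 7.9; next 5.3)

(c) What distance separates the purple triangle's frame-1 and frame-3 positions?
2.6

The purple triangle moved from (8.0, 2.7) to (8.0, 5.3), a distance of √(0.0² + 2.6²) ≈ 2.6.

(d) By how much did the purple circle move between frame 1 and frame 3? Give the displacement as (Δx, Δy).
(-0.1, -1.1)

The purple circle was at (6.5, 9.2) in frame 1 and (6.4, 8.1) in frame 3.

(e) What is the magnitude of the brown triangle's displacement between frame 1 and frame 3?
2.7

The brown triangle moved from (4.1, 8.1) to (1.6, 9.1), a distance of √(2.5² + 1.0²) ≈ 2.7.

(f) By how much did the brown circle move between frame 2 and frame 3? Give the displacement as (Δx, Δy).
(2.4, -0.9)

The brown circle was at (6.1, 5.2) in frame 2 and (8.5, 4.3) in frame 3.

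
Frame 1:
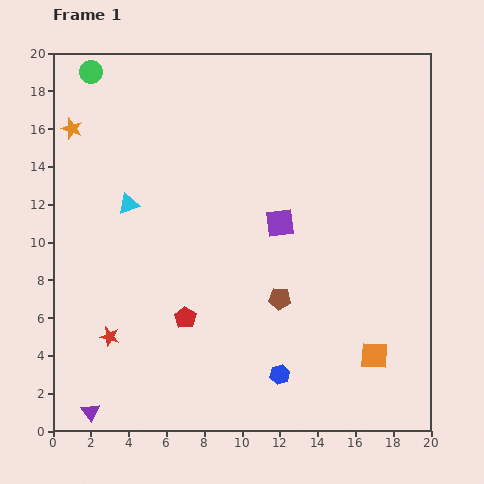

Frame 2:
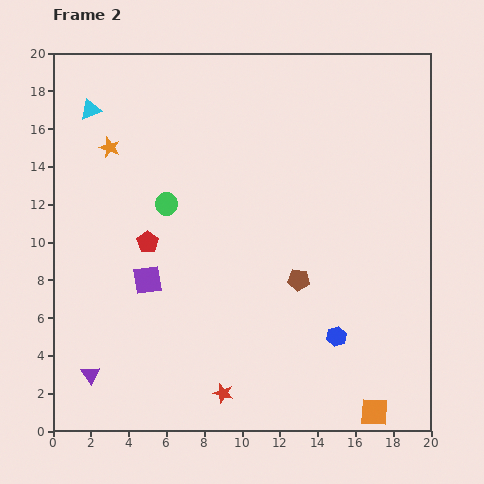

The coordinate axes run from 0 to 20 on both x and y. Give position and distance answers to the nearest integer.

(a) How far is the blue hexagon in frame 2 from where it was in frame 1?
4

The blue hexagon moved from (12, 3) to (15, 5), a distance of √(3² + 2²) ≈ 4.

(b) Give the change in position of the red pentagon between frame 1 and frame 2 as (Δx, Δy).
(-2, 4)

The red pentagon was at (7, 6) in frame 1 and (5, 10) in frame 2.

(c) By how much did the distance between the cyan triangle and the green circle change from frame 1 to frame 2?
-1

Distance in frame 1: 7. Distance in frame 2: 6.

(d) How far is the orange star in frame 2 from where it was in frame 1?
2

The orange star moved from (1, 16) to (3, 15), a distance of √(2² + 1²) ≈ 2.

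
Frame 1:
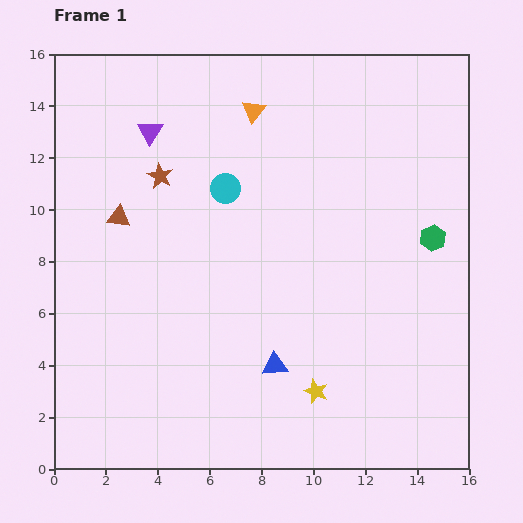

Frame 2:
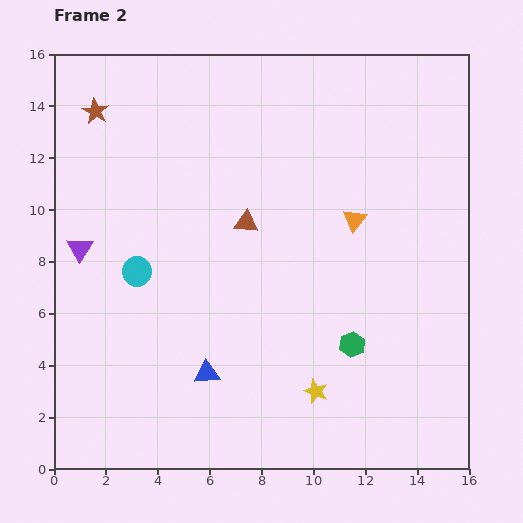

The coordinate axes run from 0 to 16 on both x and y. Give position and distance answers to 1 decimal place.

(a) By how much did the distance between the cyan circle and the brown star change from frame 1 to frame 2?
+3.9

Distance in frame 1: 2.5. Distance in frame 2: 6.4.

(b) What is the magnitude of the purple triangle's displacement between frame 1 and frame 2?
5.2

The purple triangle moved from (3.7, 13.0) to (1.0, 8.5), a distance of √(2.7² + 4.5²) ≈ 5.2.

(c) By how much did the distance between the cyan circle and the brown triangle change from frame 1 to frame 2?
+0.4

Distance in frame 1: 4.2. Distance in frame 2: 4.6.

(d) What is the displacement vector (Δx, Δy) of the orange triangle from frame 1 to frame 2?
(3.9, -4.2)

The orange triangle was at (7.7, 13.8) in frame 1 and (11.6, 9.6) in frame 2.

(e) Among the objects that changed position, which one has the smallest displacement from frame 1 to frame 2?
the blue triangle

(moved 2.6)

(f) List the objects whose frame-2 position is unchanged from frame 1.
the yellow star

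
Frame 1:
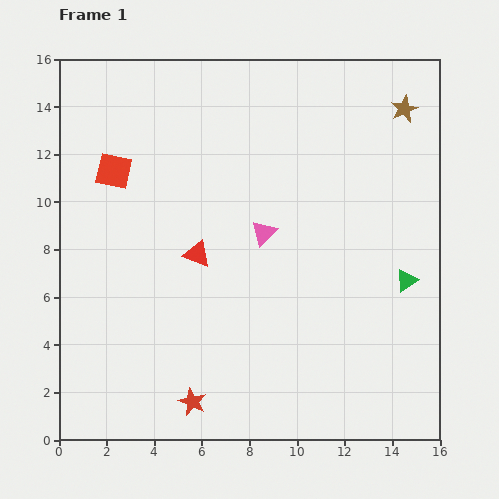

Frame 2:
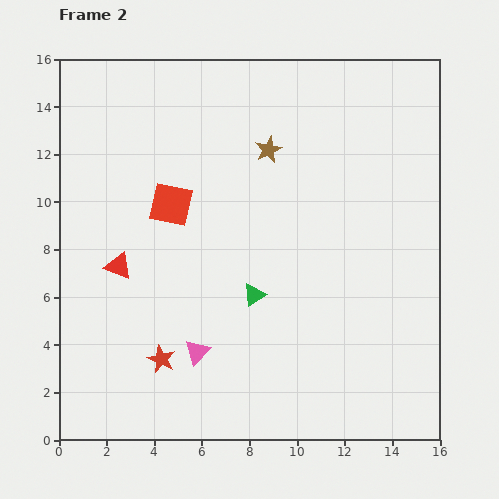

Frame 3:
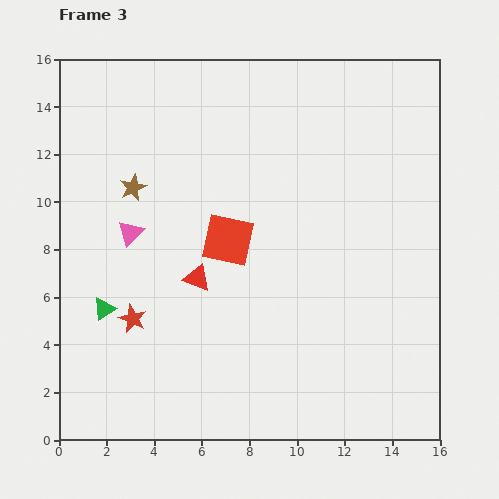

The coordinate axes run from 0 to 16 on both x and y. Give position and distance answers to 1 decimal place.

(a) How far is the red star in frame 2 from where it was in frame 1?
2.2

The red star moved from (5.6, 1.6) to (4.3, 3.4), a distance of √(1.3² + 1.8²) ≈ 2.2.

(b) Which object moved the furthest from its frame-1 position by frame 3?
the green triangle

(moved 12.8; next 11.9)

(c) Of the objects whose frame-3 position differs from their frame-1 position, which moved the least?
the red triangle

(moved 1.0)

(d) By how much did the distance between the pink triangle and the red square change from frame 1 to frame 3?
-2.7

Distance in frame 1: 6.8. Distance in frame 3: 4.1.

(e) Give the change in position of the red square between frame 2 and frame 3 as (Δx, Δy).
(2.4, -1.5)

The red square was at (4.7, 9.9) in frame 2 and (7.1, 8.4) in frame 3.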